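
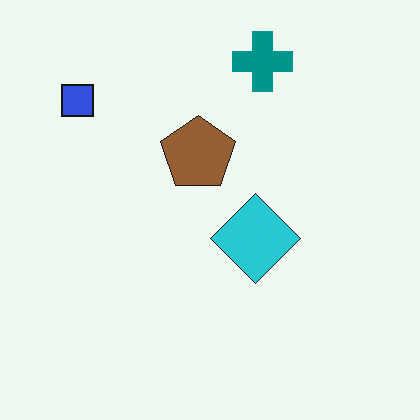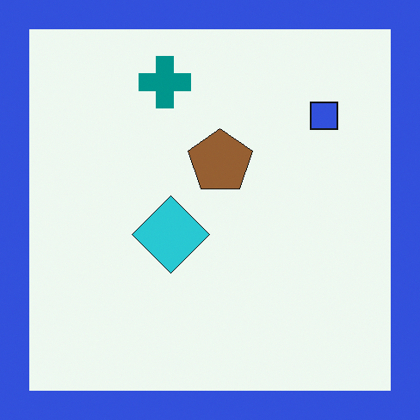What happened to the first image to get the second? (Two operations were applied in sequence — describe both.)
The transformation is: flipped horizontally (left ↔ right), then framed with a blue border.

The blue square is in the top-left of the first image and the top-right of the second — shapes on opposite sides of the vertical midline have swapped in a mirror flip. A solid blue frame runs around the edge of the second image, with the content slightly shrunk inside it.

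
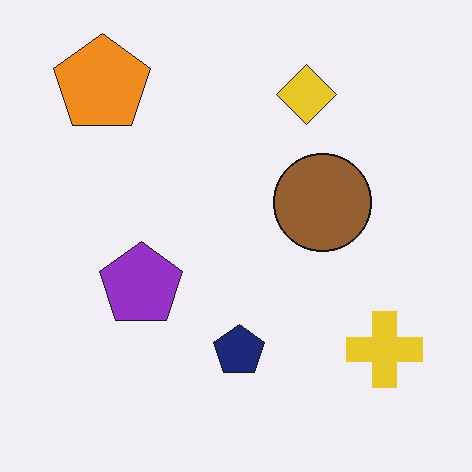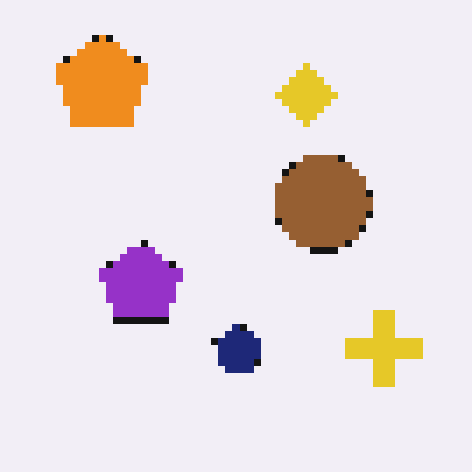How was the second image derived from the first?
This is the original image moderately pixelated.

Shapes are reduced to large square blocks; fine edges and outlines are lost — a downscale-then-upscale (mosaic) effect.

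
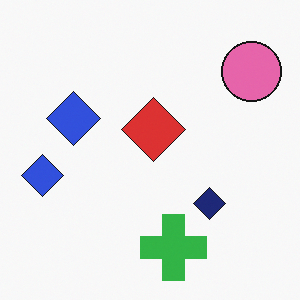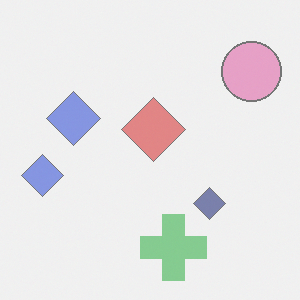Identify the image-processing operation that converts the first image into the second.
It was given much lower contrast.

Tones are pushed toward mid-grey across the whole image — a global contrast change.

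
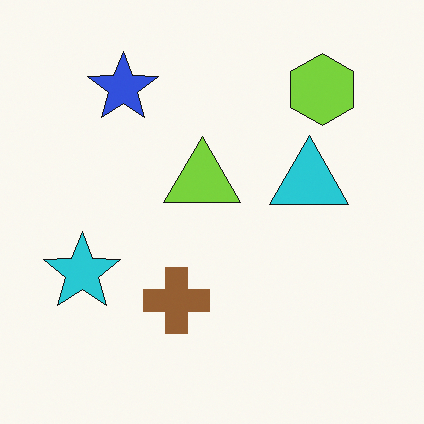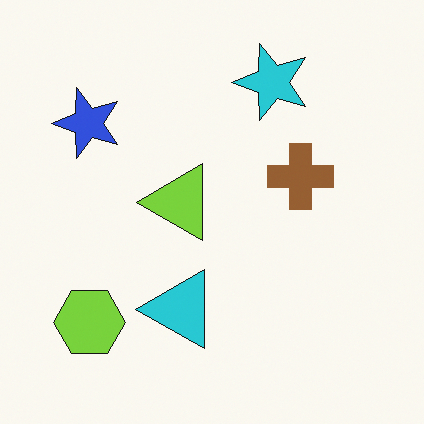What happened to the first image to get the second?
The second image is the first transposed (reflected across the top-left ↔ bottom-right diagonal).

Shapes have swapped their row and column positions — what was in the top-right is now in the bottom-left — a diagonal reflection.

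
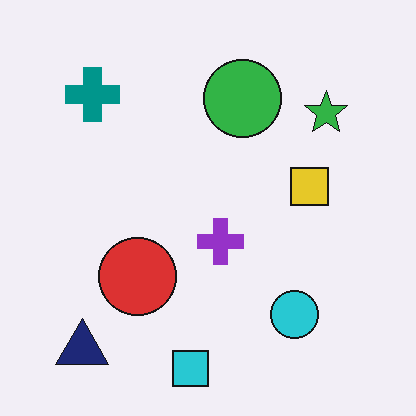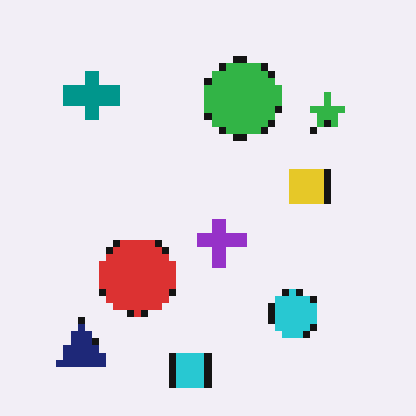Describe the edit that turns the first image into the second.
It was pixelated into visible square blocks.

Shapes are reduced to large square blocks; fine edges and outlines are lost — a downscale-then-upscale (mosaic) effect.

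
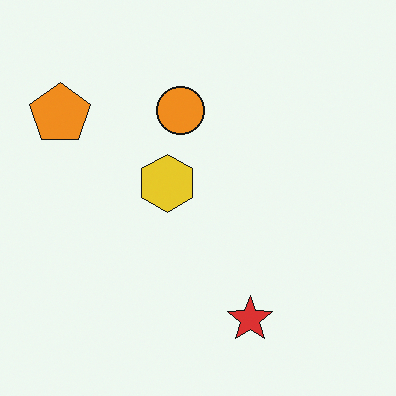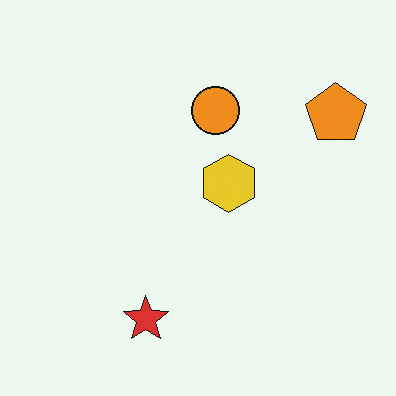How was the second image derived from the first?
The transformation is: flipped horizontally (left ↔ right).

The orange pentagon is in the top-left of the first image and the top-right of the second — shapes on opposite sides of the vertical midline have swapped in a mirror flip.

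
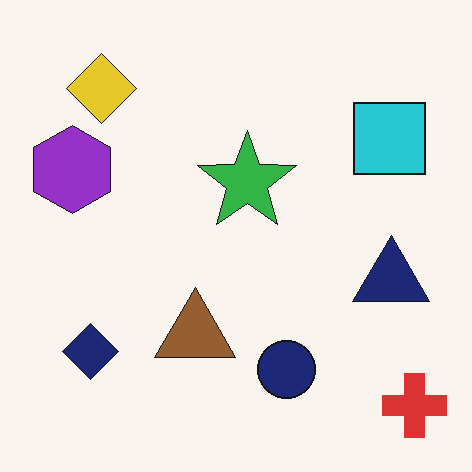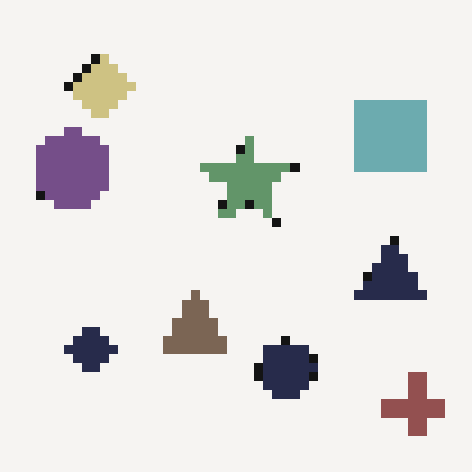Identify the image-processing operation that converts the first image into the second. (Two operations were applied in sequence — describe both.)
This is the original image coarsely pixelated, then heavily desaturated.

Shapes are reduced to large square blocks; fine edges and outlines are lost — a downscale-then-upscale (mosaic) effect. All colors are more muted and greyish — a global saturation change.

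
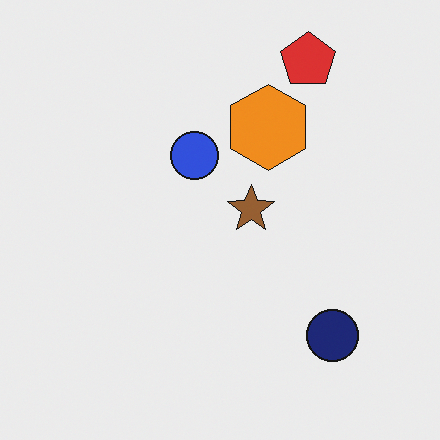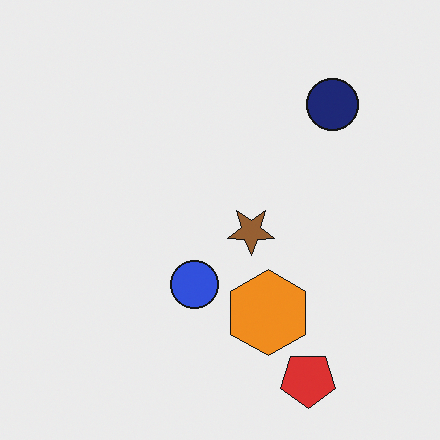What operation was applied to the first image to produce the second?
The second image is the first flipped vertically (top ↔ bottom).

The red pentagon is in the top-right of the first image and the bottom-right of the second — shapes on opposite sides of the horizontal midline have swapped in a mirror flip.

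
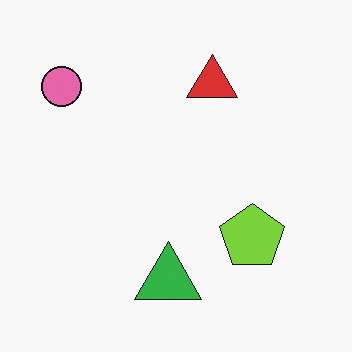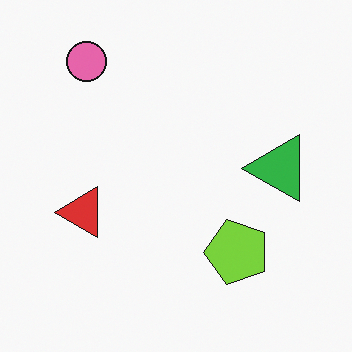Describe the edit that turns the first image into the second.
The second image is the first transposed (reflected across the top-left ↔ bottom-right diagonal).

Shapes have swapped their row and column positions — what was in the top-right is now in the bottom-left — a diagonal reflection.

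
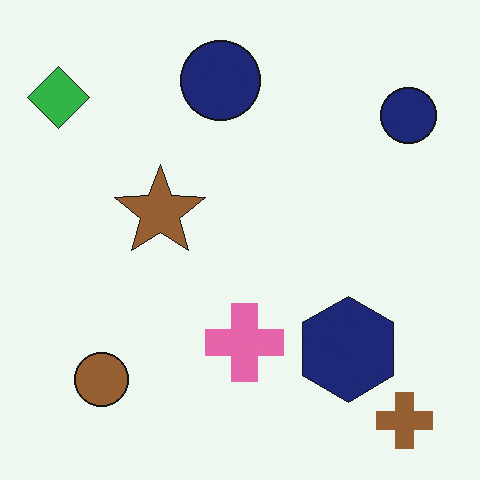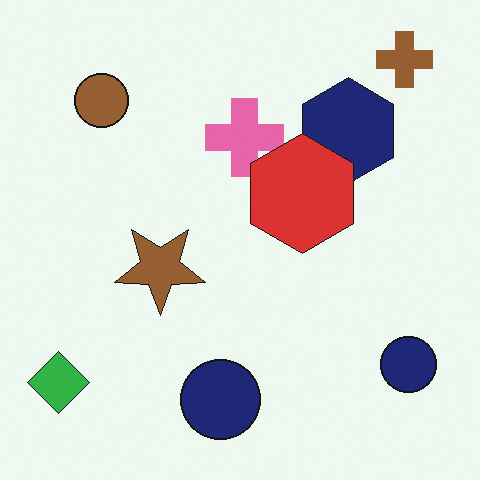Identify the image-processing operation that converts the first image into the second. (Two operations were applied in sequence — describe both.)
The image was flipped vertically (top ↔ bottom), then overlaid with an additional red hexagon.

The brown cross is in the bottom-right of the first image and the top-right of the second — shapes on opposite sides of the horizontal midline have swapped in a mirror flip. A red hexagon appears in the second image that is absent from the first.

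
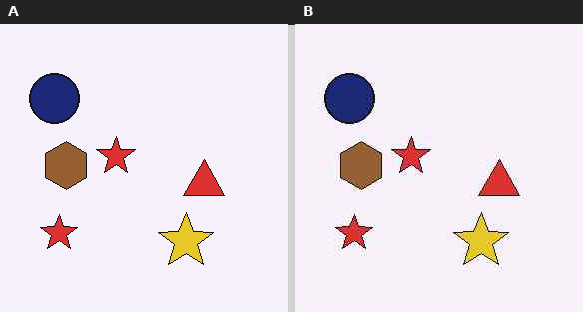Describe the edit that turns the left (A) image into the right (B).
The right (B) image is the left (A) JPEG-compressed with visible artifacts.

Blocky 8×8 compression artifacts appear around shape edges and the flat background shows ringing — characteristic JPEG degradation.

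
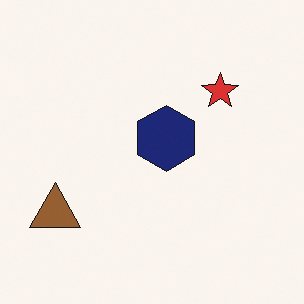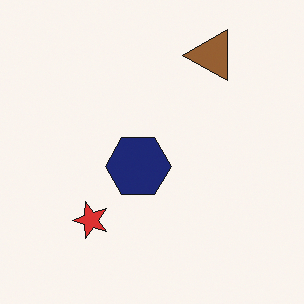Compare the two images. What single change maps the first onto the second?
The transformation is: transposed (reflected across the top-left ↔ bottom-right diagonal).

Shapes have swapped their row and column positions — what was in the top-right is now in the bottom-left — a diagonal reflection.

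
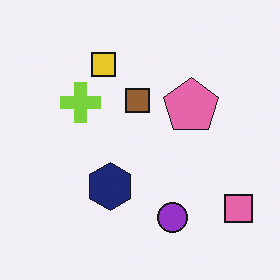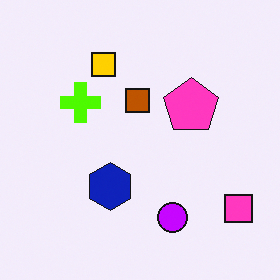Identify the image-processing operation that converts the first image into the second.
Heavily oversaturated.

All colors are more vivid — a global saturation change.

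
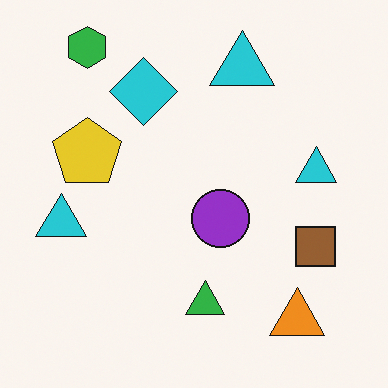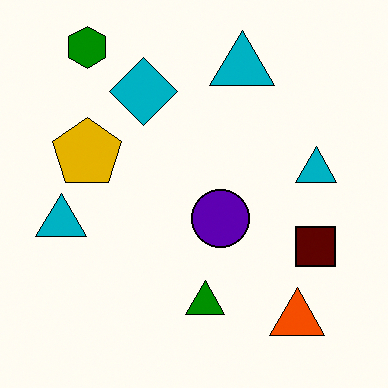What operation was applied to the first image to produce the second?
This is the original image boosted in contrast.

Tones are pushed away from mid-grey across the whole image — a global contrast change.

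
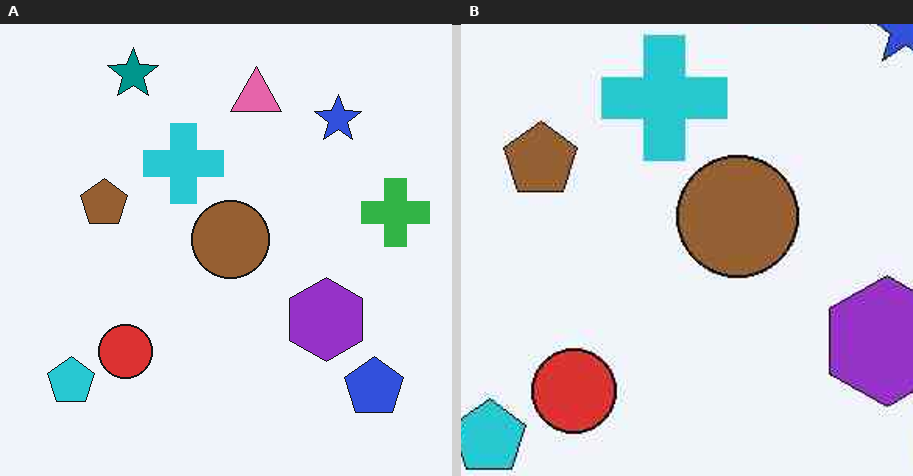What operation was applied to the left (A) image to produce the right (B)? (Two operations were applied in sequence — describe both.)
The right (B) image is the left (A) JPEG-compressed with visible artifacts, then cropped slightly and scaled back up.

Blocky 8×8 compression artifacts appear around shape edges and the flat background shows ringing — characteristic JPEG degradation. The visible shapes are larger and the field of view is narrower; shapes near the original edges may be partly or wholly outside the frame — a crop-and-rescale.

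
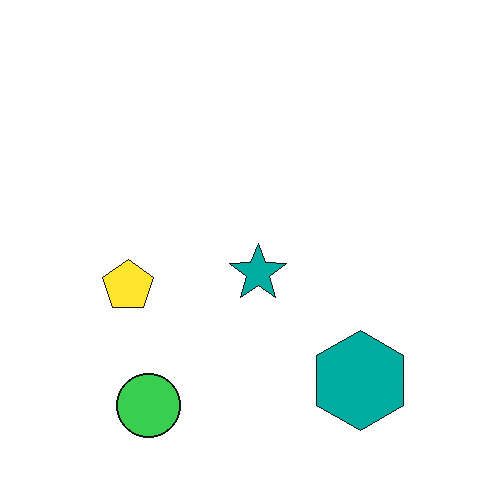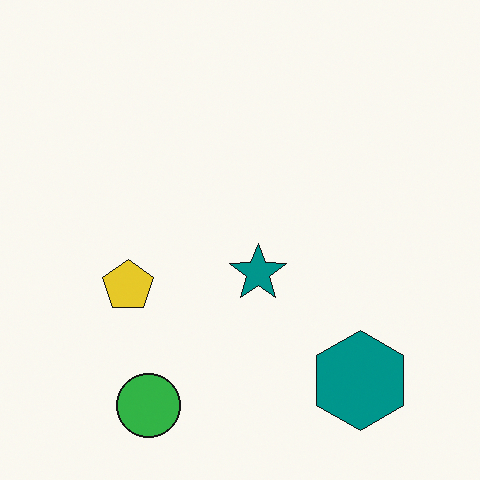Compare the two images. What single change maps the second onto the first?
This is the original image brightened a little.

Every pixel — background and shapes alike — is uniformly brightened.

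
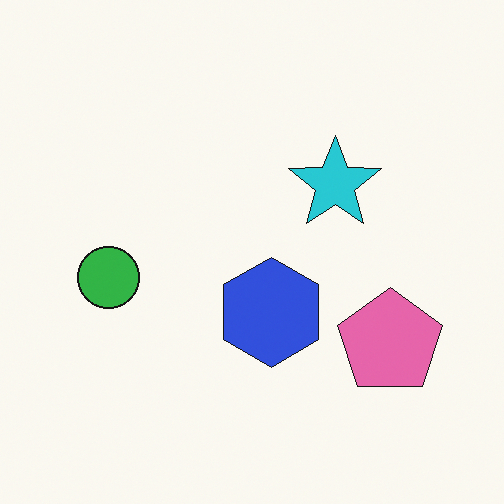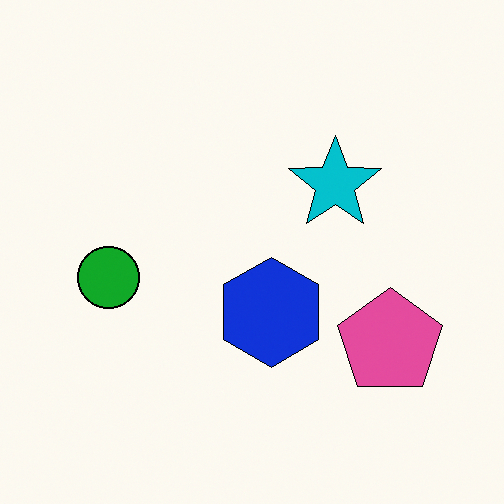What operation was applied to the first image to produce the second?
It was given slightly increased contrast.

Tones are pushed away from mid-grey across the whole image — a global contrast change.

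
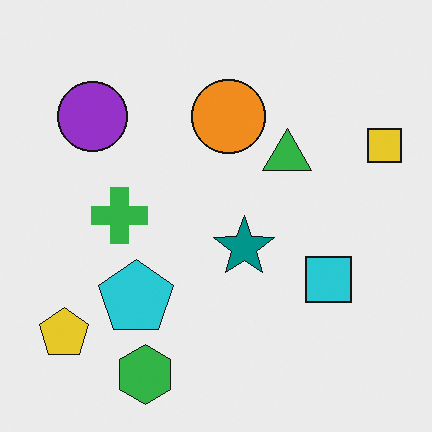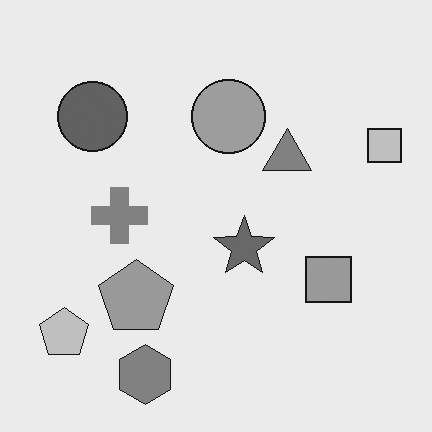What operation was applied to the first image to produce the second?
Converted to grayscale.

All color is removed — every shape is now a shade of grey.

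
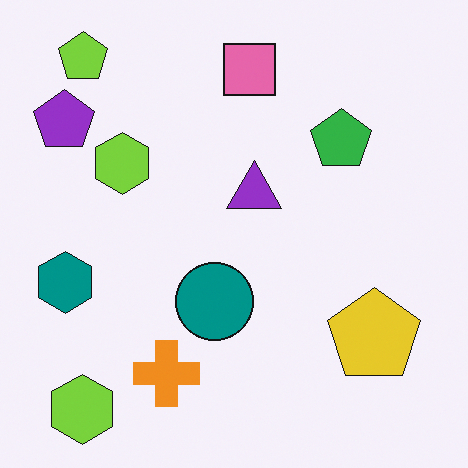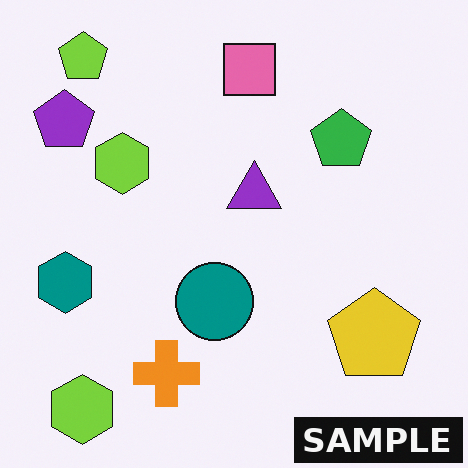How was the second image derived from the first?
The second image is the first watermarked with the text "SAMPLE" in the lower-right corner.

A dark label reading "SAMPLE" appears in the lower-right corner.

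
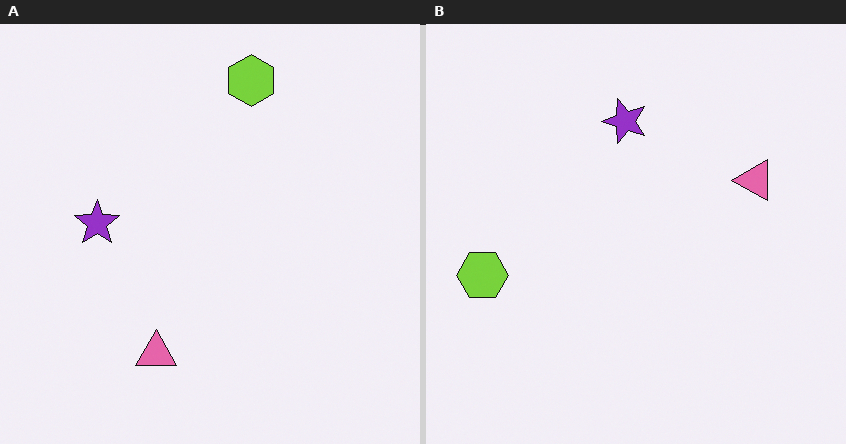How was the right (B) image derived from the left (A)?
It was transposed (reflected across the top-left ↔ bottom-right diagonal).

Shapes have swapped their row and column positions — what was in the top-right is now in the bottom-left — a diagonal reflection.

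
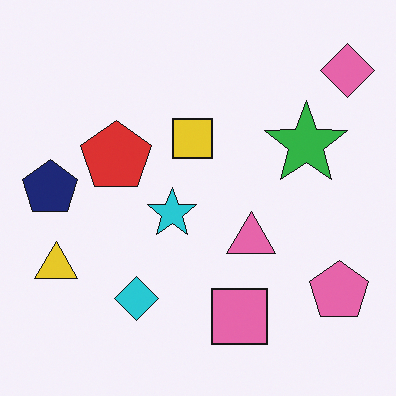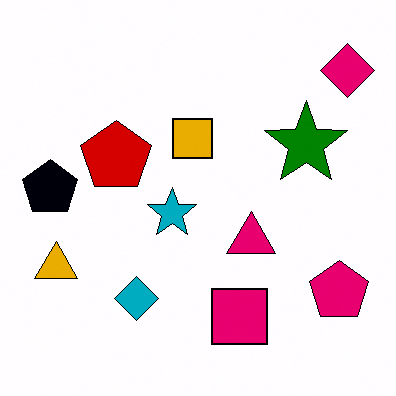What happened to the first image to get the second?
The image was boosted in contrast.

Tones are pushed away from mid-grey across the whole image — a global contrast change.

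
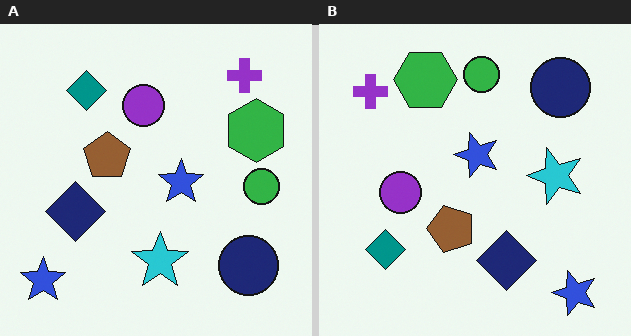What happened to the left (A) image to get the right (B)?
The image was rotated 90° counter-clockwise.

The purple cross sits in the top-right of the left (A) image and the top-left of the right (B) — consistent with a whole-image 90° counter-clockwise rotation.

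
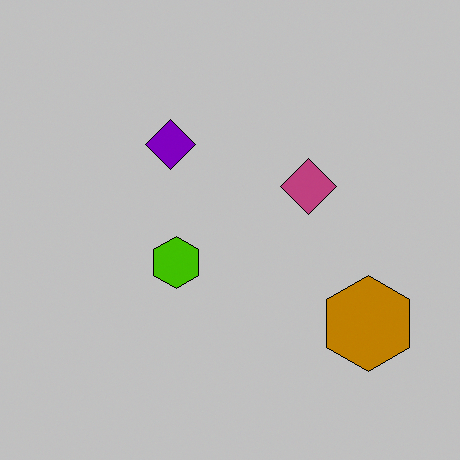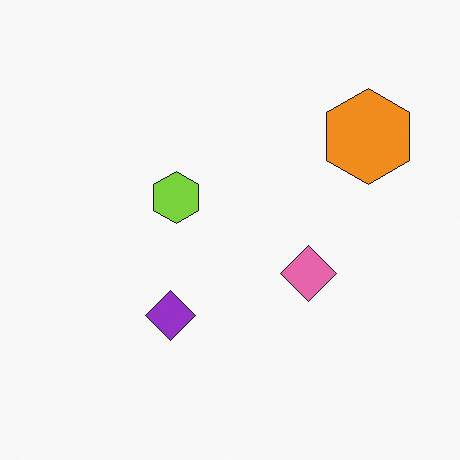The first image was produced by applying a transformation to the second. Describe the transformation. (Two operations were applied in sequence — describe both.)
The first image is the second aggressively posterized, then flipped vertically (top ↔ bottom).

Each flat color has snapped to a coarser quantized level — most visibly, the near-white background has dropped to a flat grey. The orange hexagon is in the top-right of the second image and the bottom-right of the first — shapes on opposite sides of the horizontal midline have swapped in a mirror flip.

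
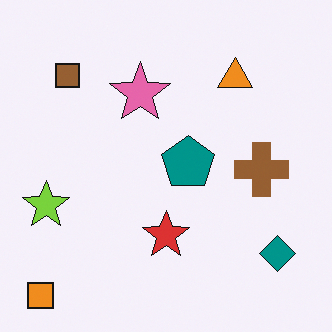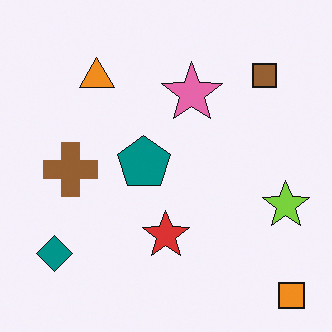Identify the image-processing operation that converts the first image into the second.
It was flipped horizontally (left ↔ right).

The orange square is in the bottom-left of the first image and the bottom-right of the second — shapes on opposite sides of the vertical midline have swapped in a mirror flip.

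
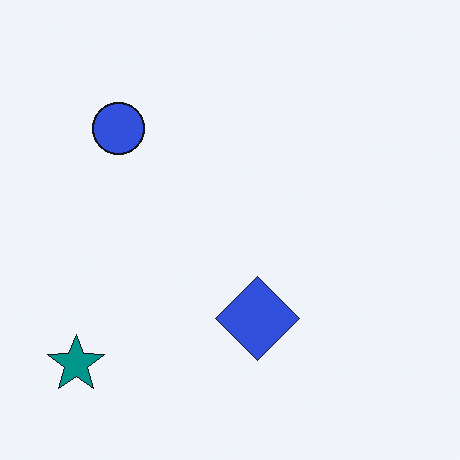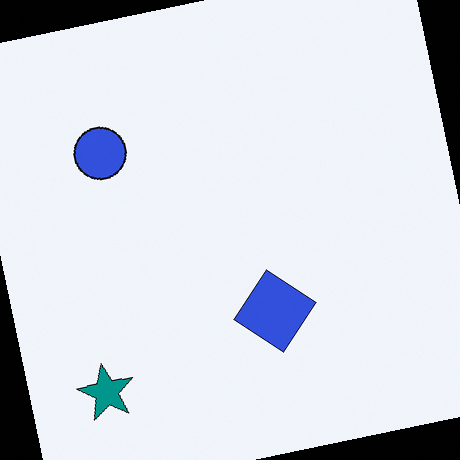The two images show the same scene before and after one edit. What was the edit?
The second image is the first rotated counter-clockwise by a small amount.

Every shape is tilted by the same angle and the image corners show triangular fill wedges — a whole-image rotation by a non-right angle.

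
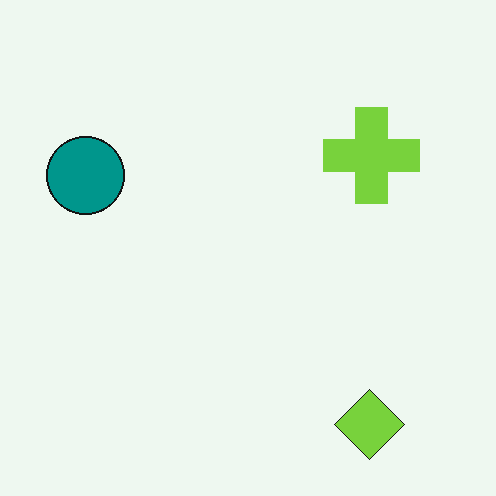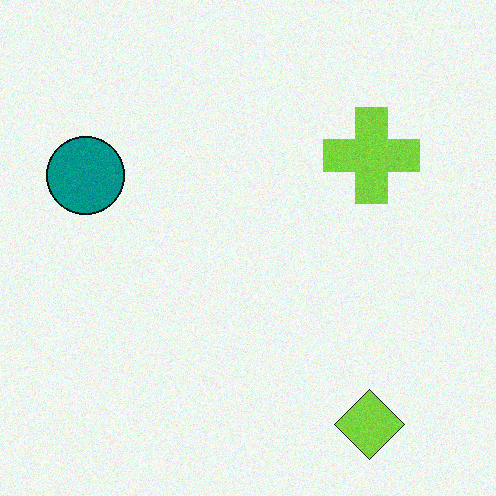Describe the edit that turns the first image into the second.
Degraded with light additive noise.

Random speckle covers the whole image, including the flat background.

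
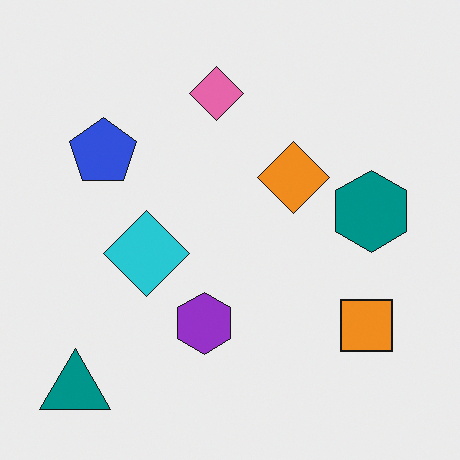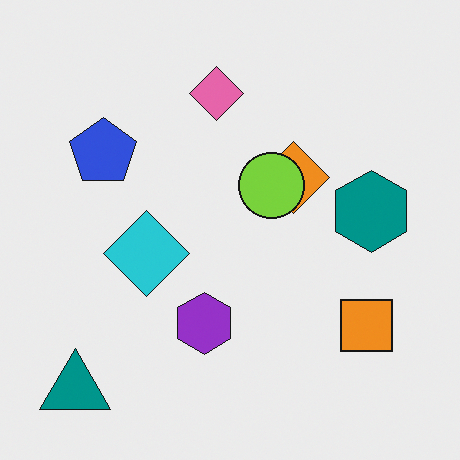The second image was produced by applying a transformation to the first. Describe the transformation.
The image was overlaid with an additional lime circle.

A lime circle appears in the second image that is absent from the first.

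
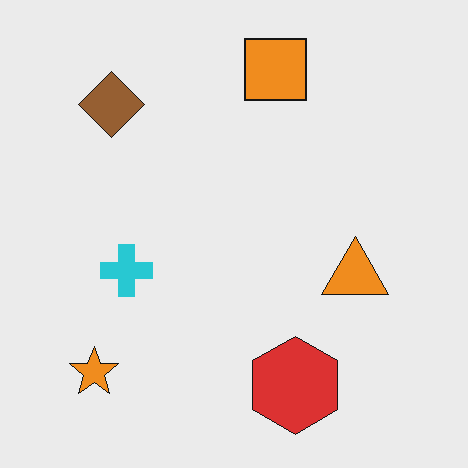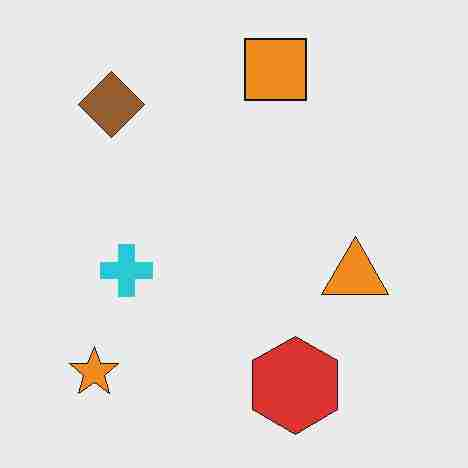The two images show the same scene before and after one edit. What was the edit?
The transformation is: heavily JPEG-compressed with obvious blocking artifacts.

Blocky 8×8 compression artifacts appear around shape edges and the flat background shows ringing — characteristic JPEG degradation.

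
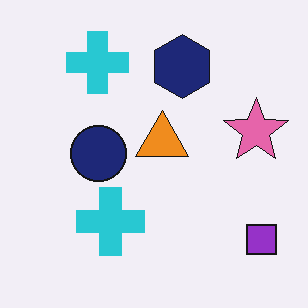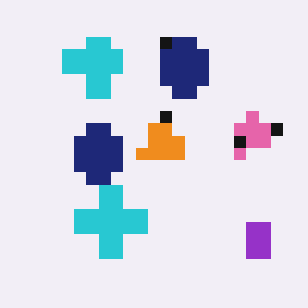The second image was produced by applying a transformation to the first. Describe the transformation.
The image was heavily pixelated into large blocks.

Shapes are reduced to large square blocks; fine edges and outlines are lost — a downscale-then-upscale (mosaic) effect.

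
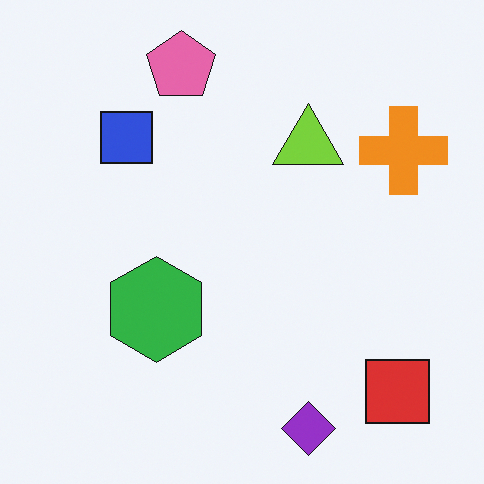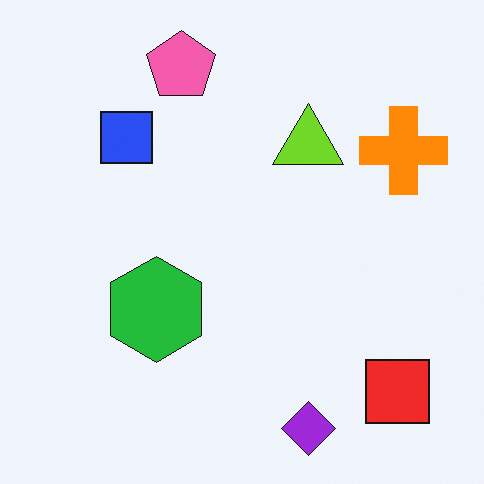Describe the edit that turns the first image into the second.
The transformation is: slightly oversaturated.

All colors are more vivid — a global saturation change.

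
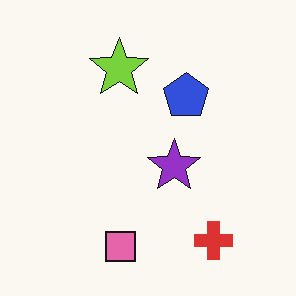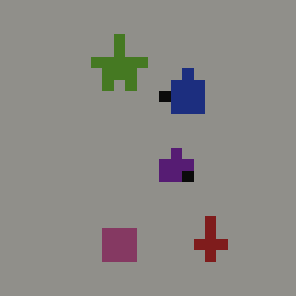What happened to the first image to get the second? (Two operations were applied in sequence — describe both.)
It was substantially darkened, then heavily pixelated into large blocks.

Every pixel — background and shapes alike — is uniformly darkened. Shapes are reduced to large square blocks; fine edges and outlines are lost — a downscale-then-upscale (mosaic) effect.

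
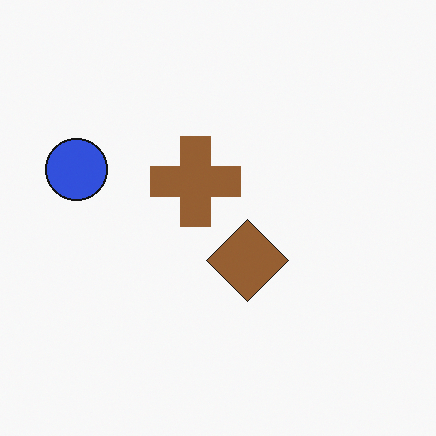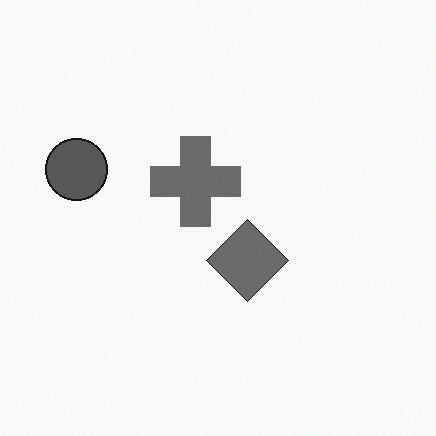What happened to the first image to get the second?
The image was converted to grayscale.

All color is removed — every shape is now a shade of grey.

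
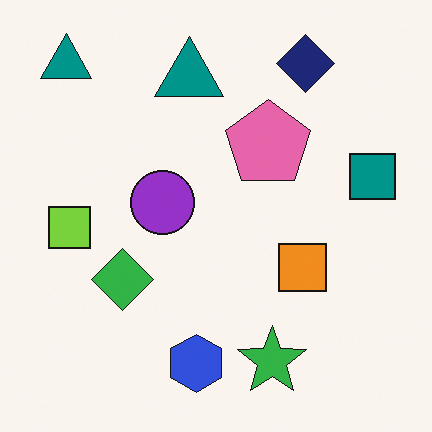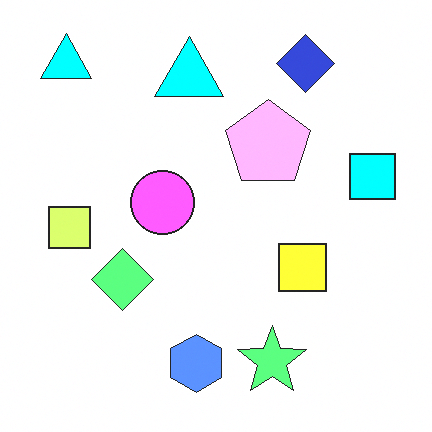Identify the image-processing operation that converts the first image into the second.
This is the original image brightened a lot.

Every pixel — background and shapes alike — is uniformly brightened.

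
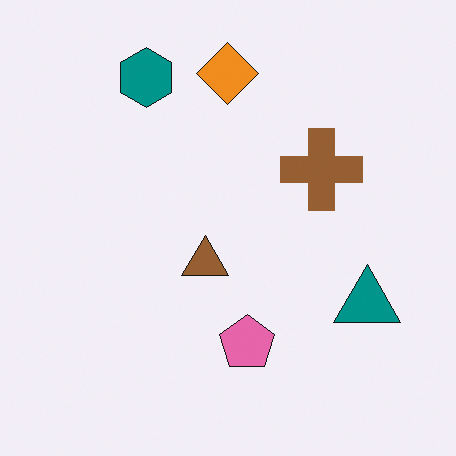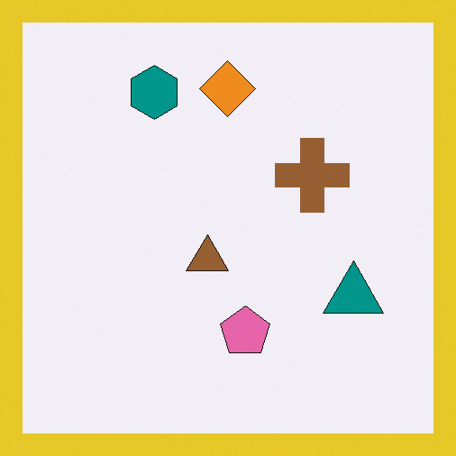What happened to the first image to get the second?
The transformation is: framed with a yellow border.

A solid yellow frame runs around the edge of the second image, with the content slightly shrunk inside it.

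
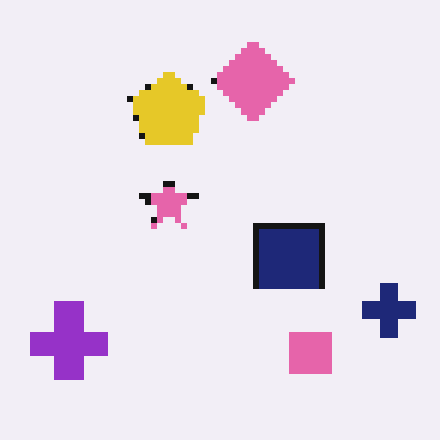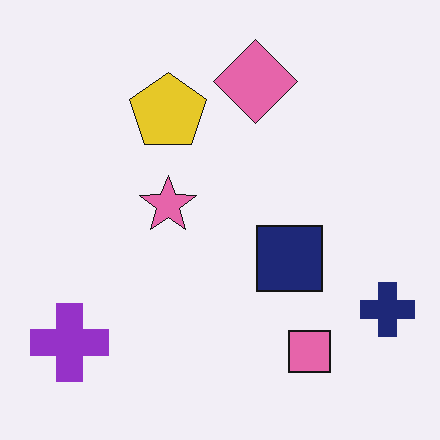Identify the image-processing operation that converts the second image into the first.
The first image is the second pixelated into visible square blocks.

Shapes are reduced to large square blocks; fine edges and outlines are lost — a downscale-then-upscale (mosaic) effect.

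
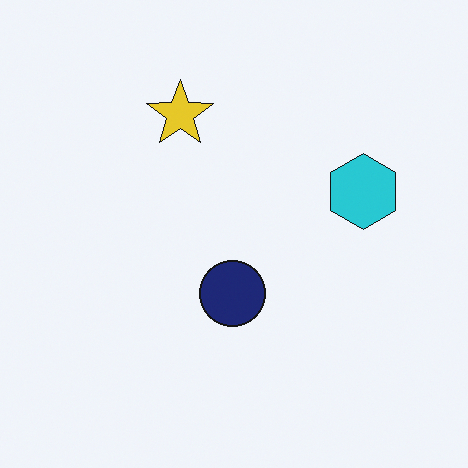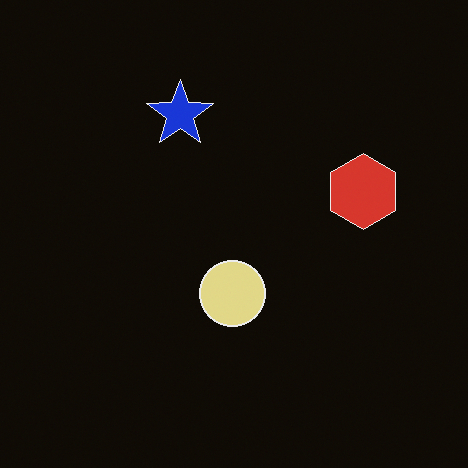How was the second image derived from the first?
Color-inverted (negative).

The light background has become dark and every shape's color is its complement — a photographic negative.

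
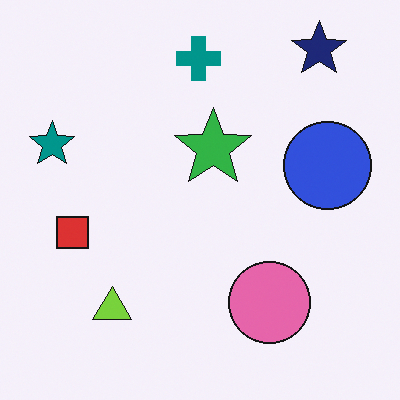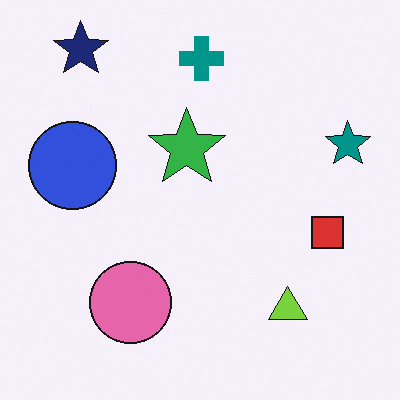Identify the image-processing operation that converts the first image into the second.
The second image is the first flipped horizontally (left ↔ right).

The teal star is in the left of the first image and the right of the second — shapes on opposite sides of the vertical midline have swapped in a mirror flip.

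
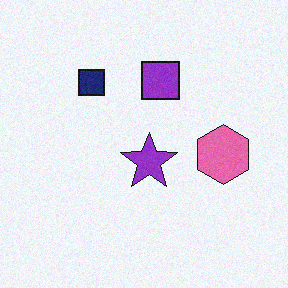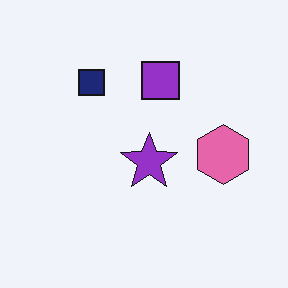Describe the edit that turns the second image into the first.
Degraded with a light layer of grain.

Random speckle covers the whole image, including the flat background.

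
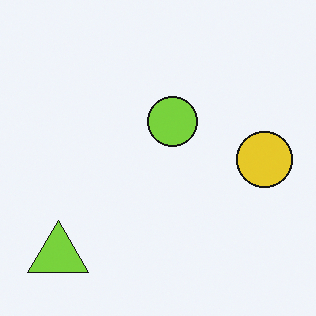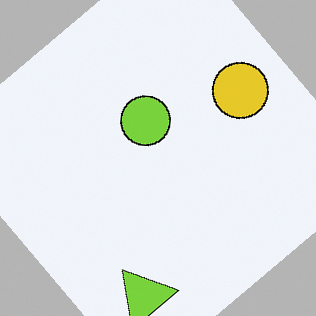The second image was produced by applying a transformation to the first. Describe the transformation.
It was rotated counter-clockwise by a large amount — several tens of degrees.

Every shape is tilted by the same angle and the image corners show triangular fill wedges — a whole-image rotation by a non-right angle.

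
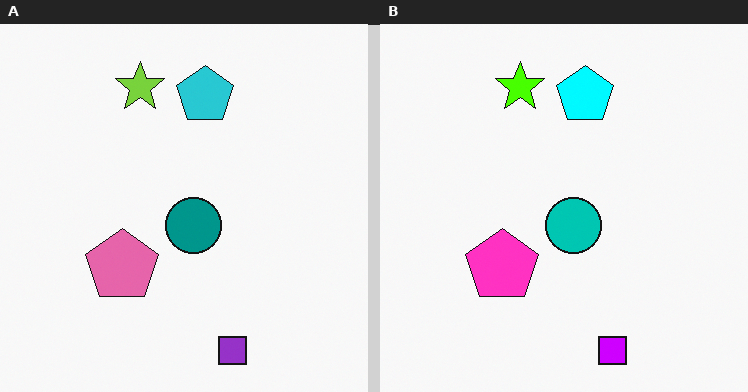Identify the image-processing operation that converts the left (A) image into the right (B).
The image was heavily oversaturated.

All colors are more vivid — a global saturation change.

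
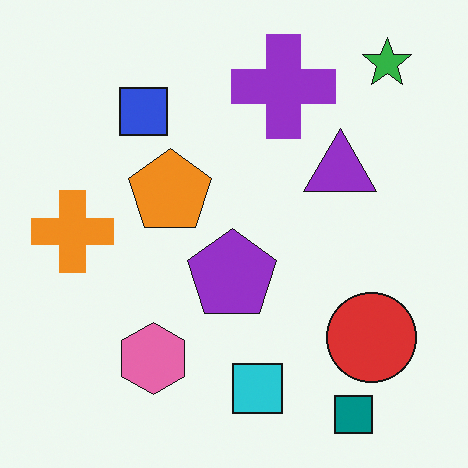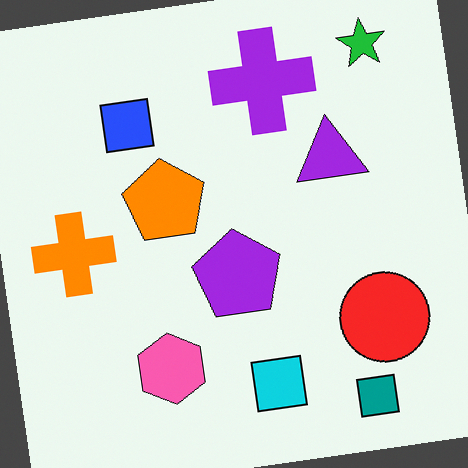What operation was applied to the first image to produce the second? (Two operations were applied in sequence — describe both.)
Rotated counter-clockwise by a slight angle, then slightly oversaturated.

Every shape is tilted by the same angle and the image corners show triangular fill wedges — a whole-image rotation by a non-right angle. All colors are more vivid — a global saturation change.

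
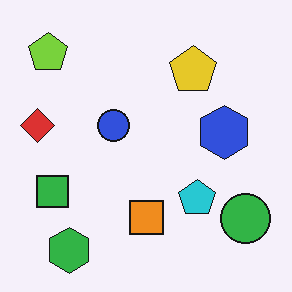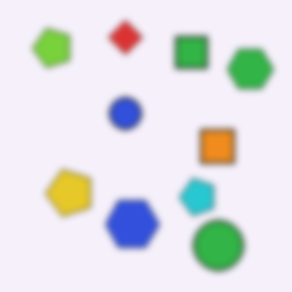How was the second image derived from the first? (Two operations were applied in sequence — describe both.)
The transformation is: transposed (reflected across the top-left ↔ bottom-right diagonal), then moderately blurred.

Shapes have swapped their row and column positions — what was in the top-right is now in the bottom-left — a diagonal reflection. Shape edges and outlines are uniformly softened across the whole image.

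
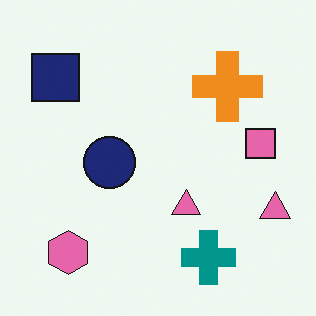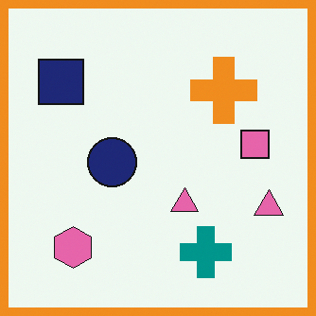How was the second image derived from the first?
Framed with a orange border.

A solid orange frame runs around the edge of the second image, with the content slightly shrunk inside it.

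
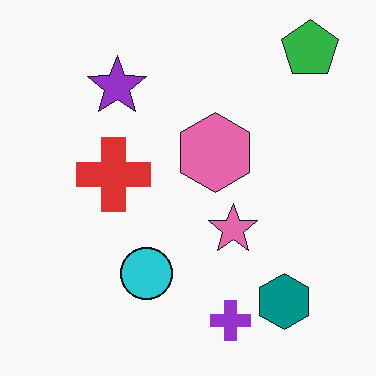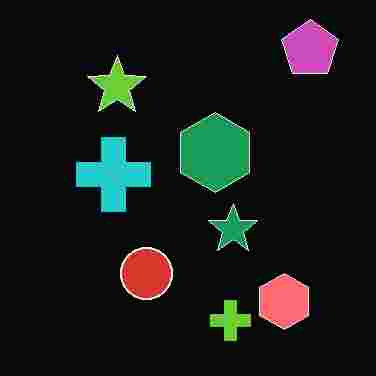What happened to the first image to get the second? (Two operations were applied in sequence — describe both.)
It was color-inverted (negative), then heavily JPEG-compressed with obvious blocking artifacts.

The light background has become dark and every shape's color is its complement — a photographic negative. Blocky 8×8 compression artifacts appear around shape edges and the flat background shows ringing — characteristic JPEG degradation.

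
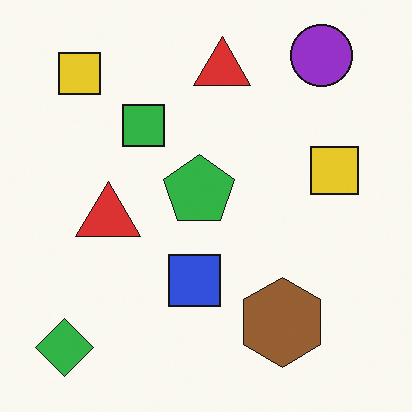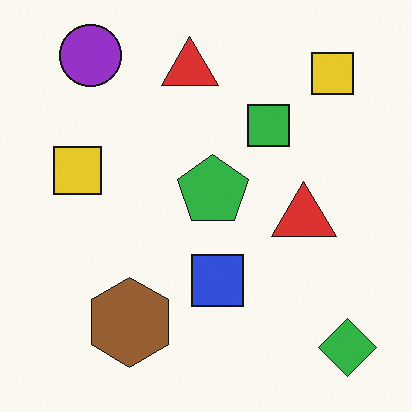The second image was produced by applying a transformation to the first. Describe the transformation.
Flipped horizontally (left ↔ right).

The green diamond is in the bottom-left of the first image and the bottom-right of the second — shapes on opposite sides of the vertical midline have swapped in a mirror flip.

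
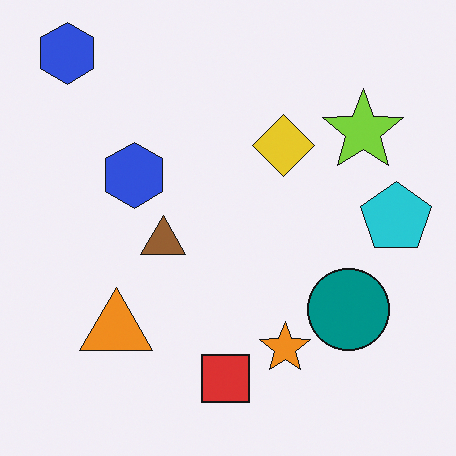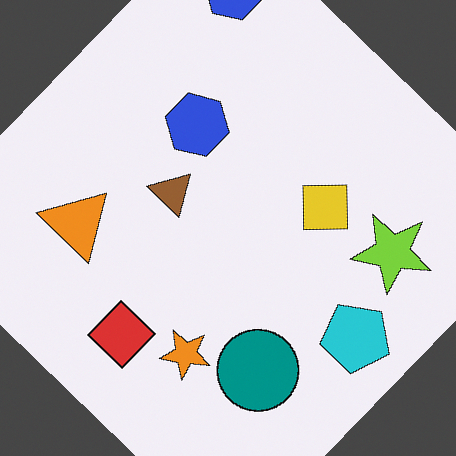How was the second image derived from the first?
It was rotated clockwise by a large amount — several tens of degrees.

Every shape is tilted by the same angle and the image corners show triangular fill wedges — a whole-image rotation by a non-right angle.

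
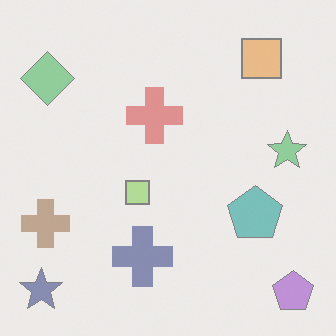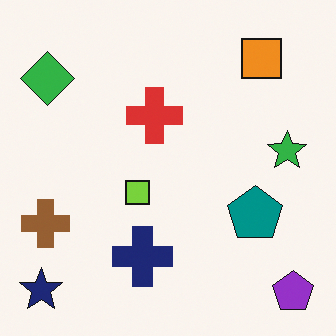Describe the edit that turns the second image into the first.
It was given much lower contrast.

Tones are pushed toward mid-grey across the whole image — a global contrast change.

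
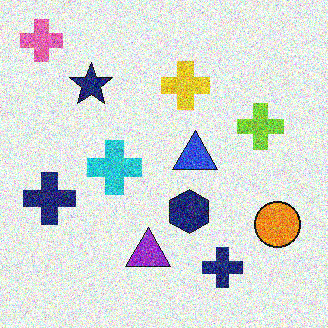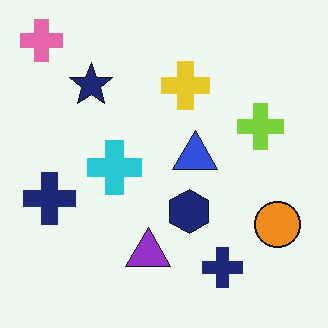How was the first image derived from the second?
It was degraded with heavy additive noise.

Random speckle covers the whole image, including the flat background.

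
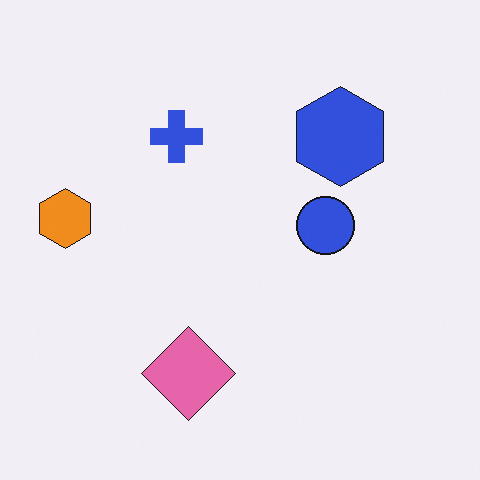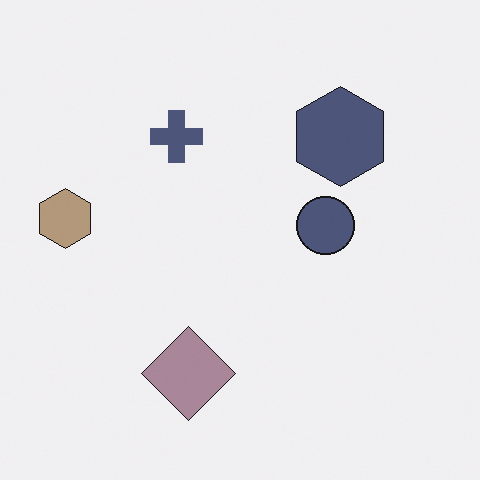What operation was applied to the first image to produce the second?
Made much more muted (saturation change).

All colors are more muted and greyish — a global saturation change.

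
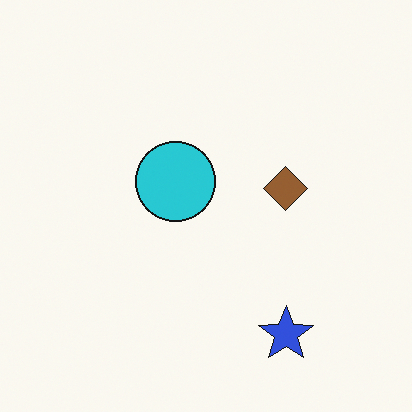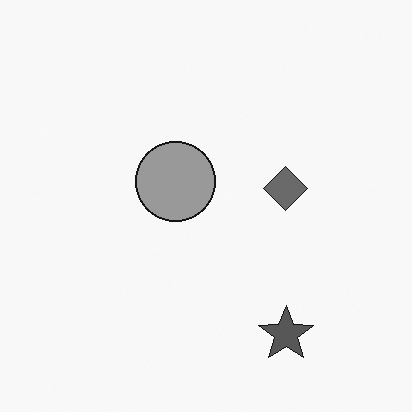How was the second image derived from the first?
Converted to grayscale.

All color is removed — every shape is now a shade of grey.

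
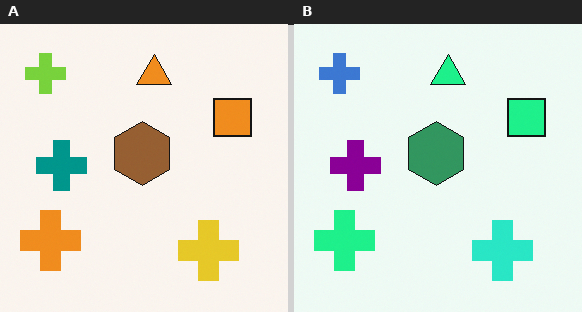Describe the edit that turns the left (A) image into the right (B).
Hue-shifted noticeably.

Every shape's color has rotated by the same amount around the hue wheel — a uniform hue shift.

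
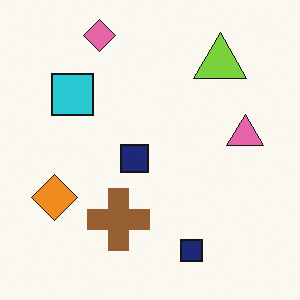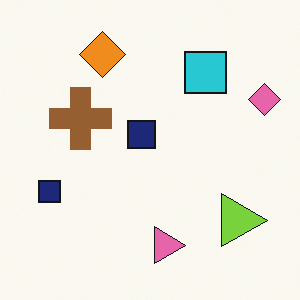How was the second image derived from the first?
This is the original image rotated 90° clockwise.

The pink diamond sits in the top-left of the first image and the top-right of the second — consistent with a whole-image 90° clockwise rotation.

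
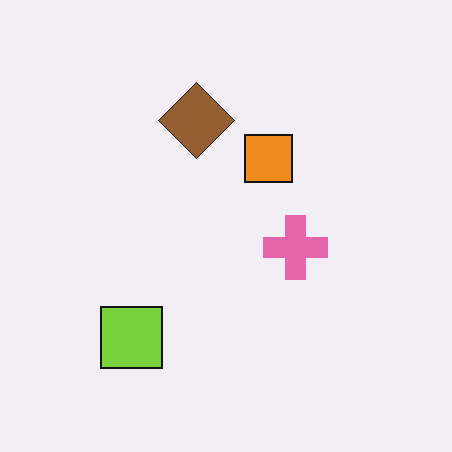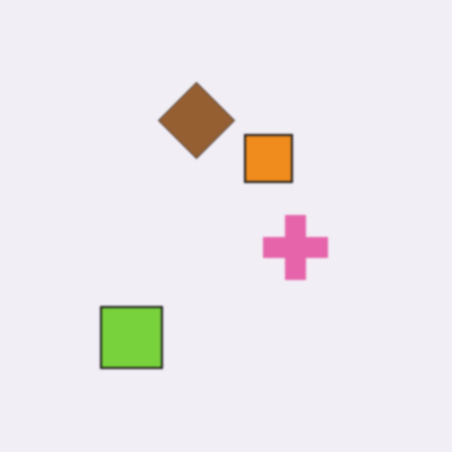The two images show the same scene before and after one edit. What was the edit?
The image was lightly blurred.

Shape edges and outlines are uniformly softened across the whole image.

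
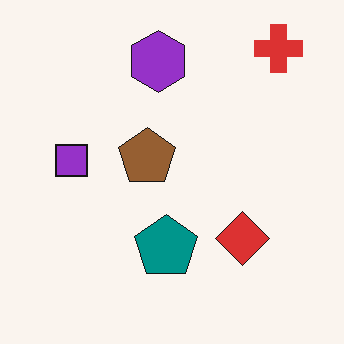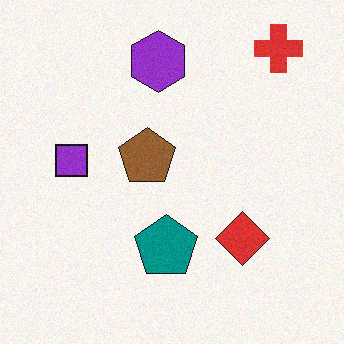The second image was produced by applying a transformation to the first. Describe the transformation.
Degraded with subtle gaussian noise.

Random speckle covers the whole image, including the flat background.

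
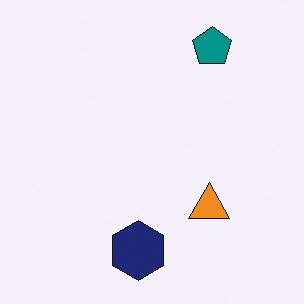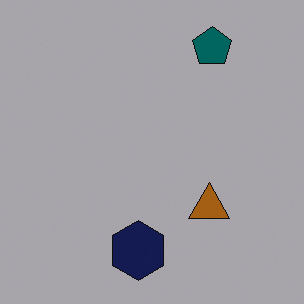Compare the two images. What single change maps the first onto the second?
The second image is the first substantially darkened.

Every pixel — background and shapes alike — is uniformly darkened.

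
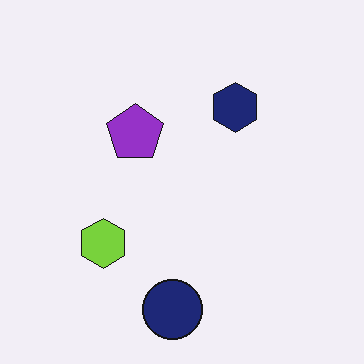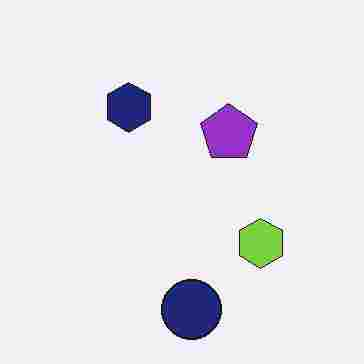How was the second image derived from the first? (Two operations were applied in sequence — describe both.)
Flipped horizontally (left ↔ right), then heavily JPEG-compressed with obvious blocking artifacts.

The lime hexagon is in the bottom-left of the first image and the bottom-right of the second — shapes on opposite sides of the vertical midline have swapped in a mirror flip. Blocky 8×8 compression artifacts appear around shape edges and the flat background shows ringing — characteristic JPEG degradation.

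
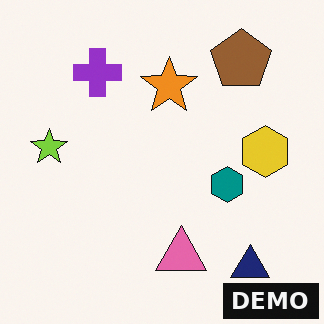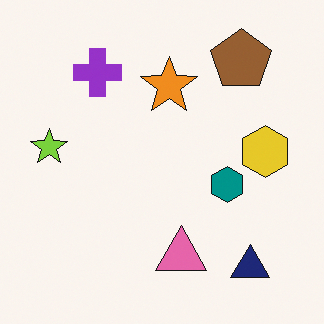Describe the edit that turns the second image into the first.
Watermarked with the text "DEMO" in the lower-right corner.

A dark label reading "DEMO" appears in the lower-right corner.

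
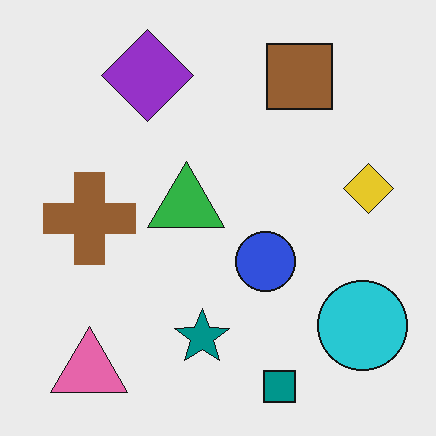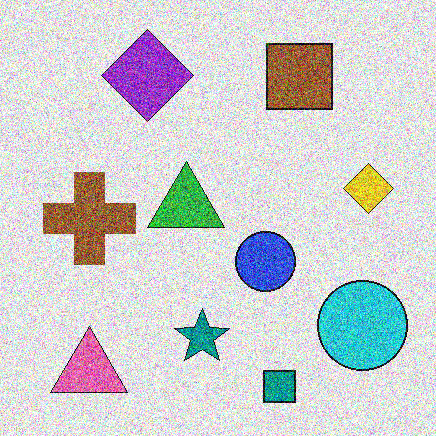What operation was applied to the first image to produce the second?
The image was degraded with a thick layer of grain.

Random speckle covers the whole image, including the flat background.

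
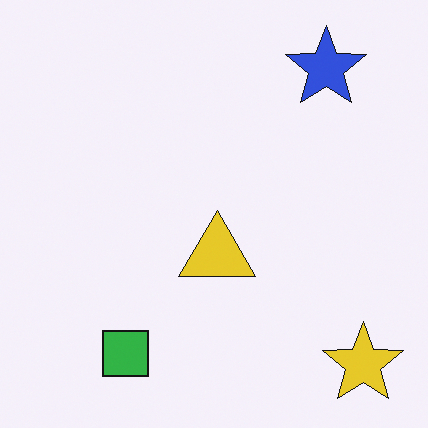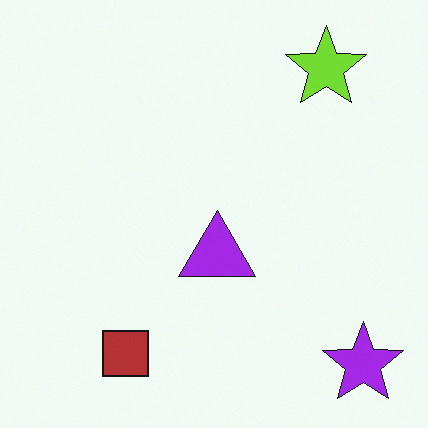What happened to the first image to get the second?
The transformation is: hue-shifted through roughly half the color wheel.

Every shape's color has rotated by the same amount around the hue wheel — a uniform hue shift.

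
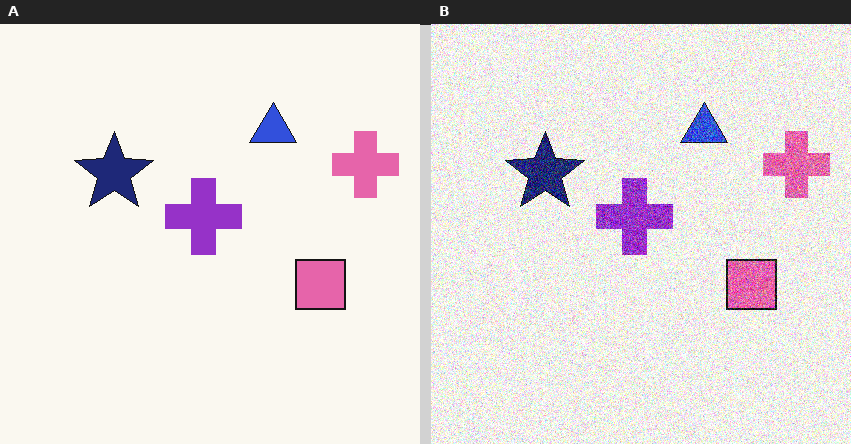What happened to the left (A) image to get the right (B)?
The right (B) image is the left (A) degraded with heavy additive noise.

Random speckle covers the whole image, including the flat background.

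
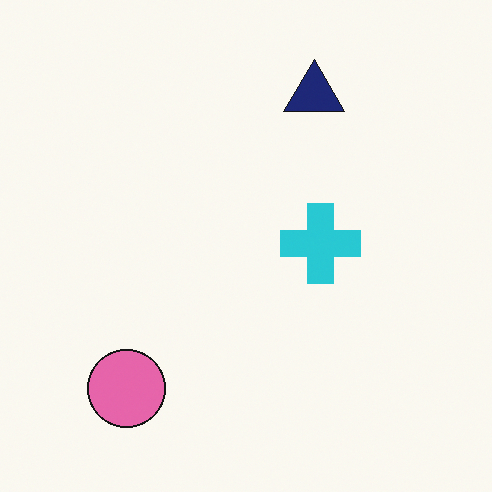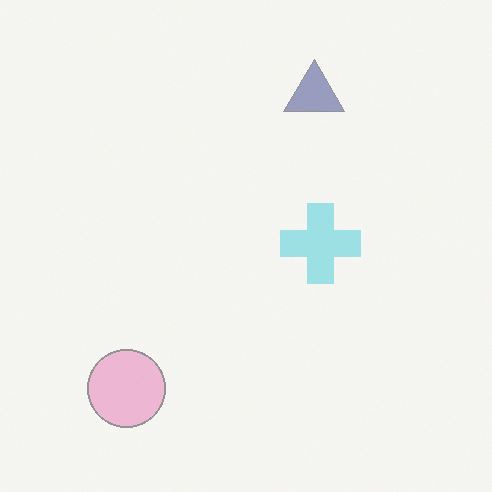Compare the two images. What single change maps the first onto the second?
The transformation is: washed out (contrast reduced).

Tones are pushed toward mid-grey across the whole image — a global contrast change.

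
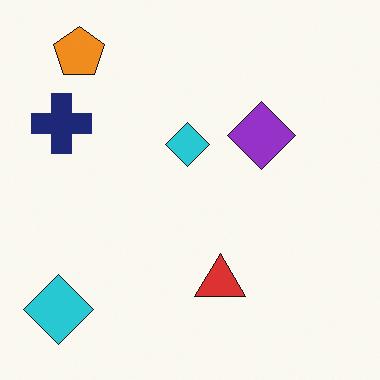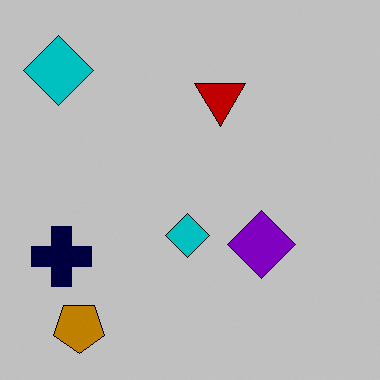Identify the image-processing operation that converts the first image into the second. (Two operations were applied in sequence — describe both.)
The image was heavily posterized to just a handful of flat colors, then flipped vertically (top ↔ bottom).

Each flat color has snapped to a coarser quantized level — most visibly, the near-white background has dropped to a flat grey. The orange pentagon is in the top-left of the first image and the bottom-left of the second — shapes on opposite sides of the horizontal midline have swapped in a mirror flip.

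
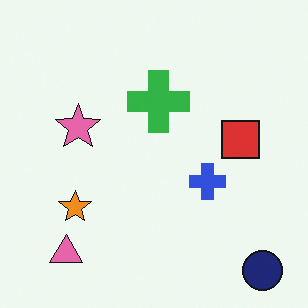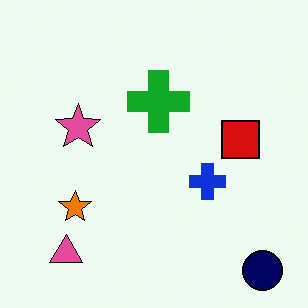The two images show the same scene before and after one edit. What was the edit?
The second image is the first given slightly increased contrast.

Tones are pushed away from mid-grey across the whole image — a global contrast change.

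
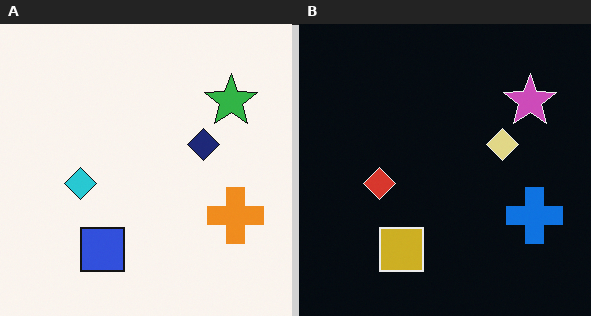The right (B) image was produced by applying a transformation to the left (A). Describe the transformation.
This is the original image color-inverted (negative).

The light background has become dark and every shape's color is its complement — a photographic negative.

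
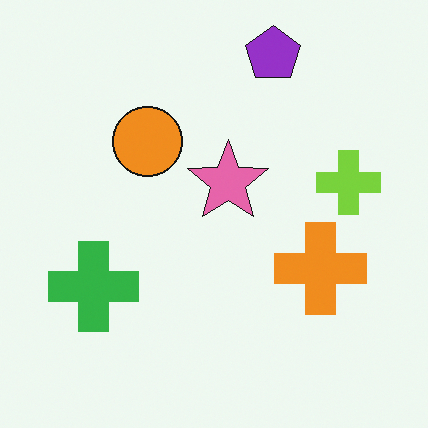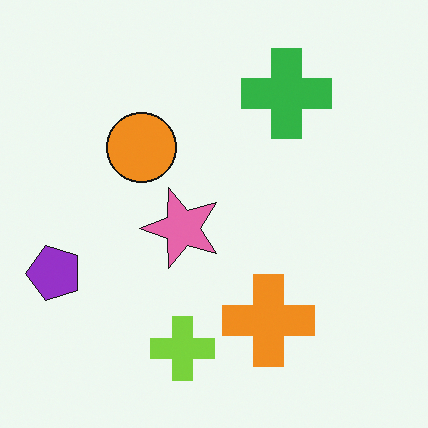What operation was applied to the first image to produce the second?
Transposed (reflected across the top-left ↔ bottom-right diagonal).

Shapes have swapped their row and column positions — what was in the top-right is now in the bottom-left — a diagonal reflection.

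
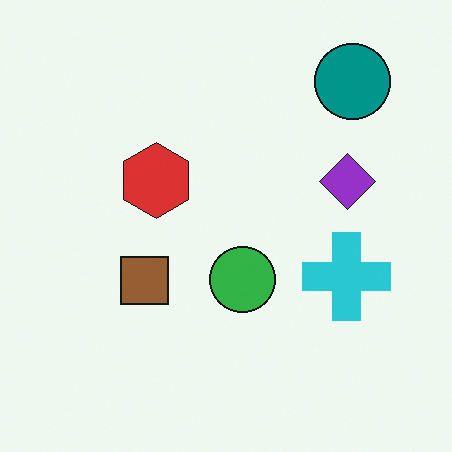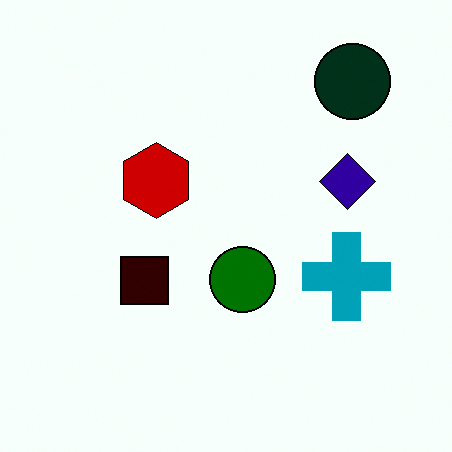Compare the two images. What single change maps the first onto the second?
Boosted in contrast.

Tones are pushed away from mid-grey across the whole image — a global contrast change.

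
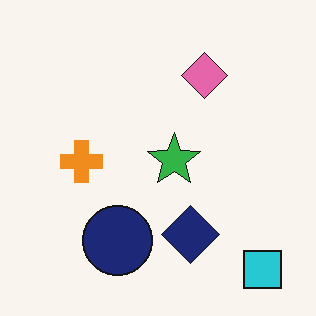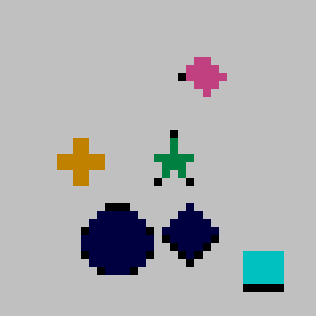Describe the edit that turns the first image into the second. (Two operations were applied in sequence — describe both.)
This is the original image aggressively posterized, then moderately pixelated.

Each flat color has snapped to a coarser quantized level — most visibly, the near-white background has dropped to a flat grey. Shapes are reduced to large square blocks; fine edges and outlines are lost — a downscale-then-upscale (mosaic) effect.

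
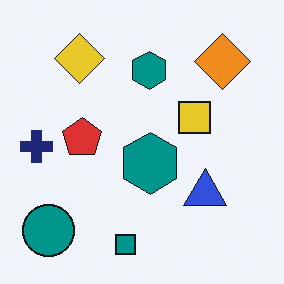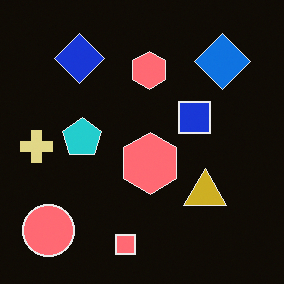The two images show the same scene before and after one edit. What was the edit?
This is the original image color-inverted (negative).

The light background has become dark and every shape's color is its complement — a photographic negative.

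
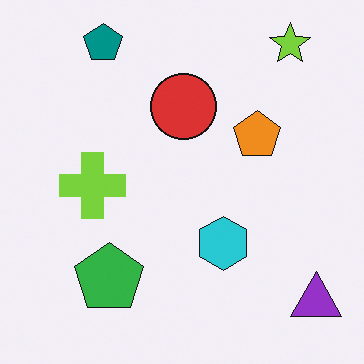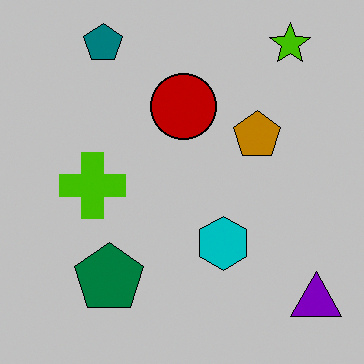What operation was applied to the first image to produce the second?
The second image is the first heavily posterized to just a handful of flat colors.

Each flat color has snapped to a coarser quantized level — most visibly, the near-white background has dropped to a flat grey.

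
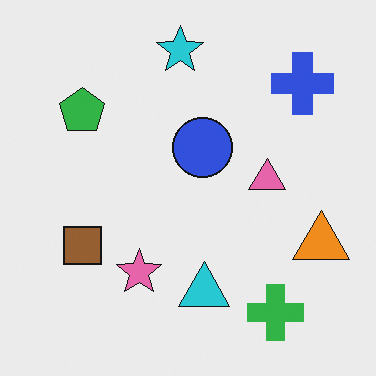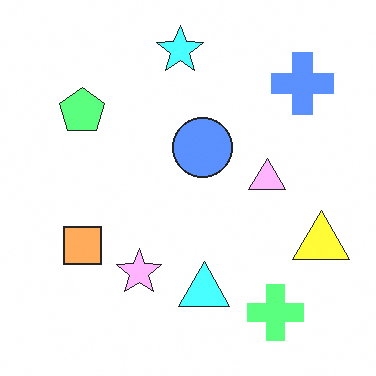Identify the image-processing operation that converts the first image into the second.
The transformation is: brightened a lot.

Every pixel — background and shapes alike — is uniformly brightened.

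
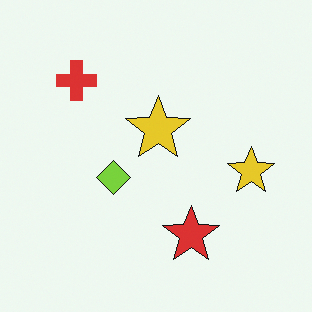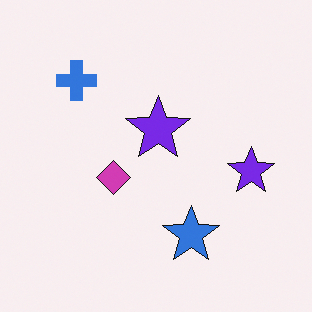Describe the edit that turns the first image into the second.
It was hue-shifted by a large amount.

Every shape's color has rotated by the same amount around the hue wheel — a uniform hue shift.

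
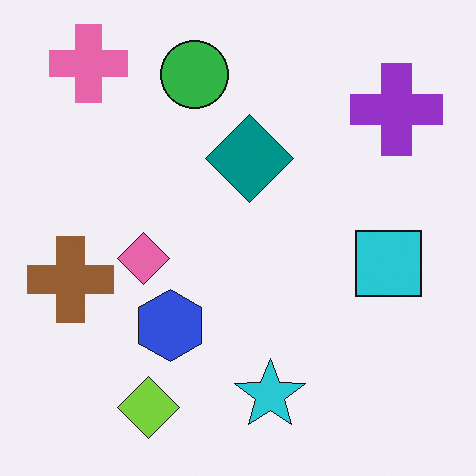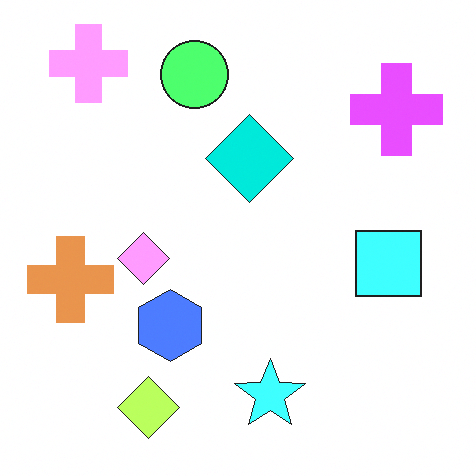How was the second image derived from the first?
This is the original image noticeably brightened.

Every pixel — background and shapes alike — is uniformly brightened.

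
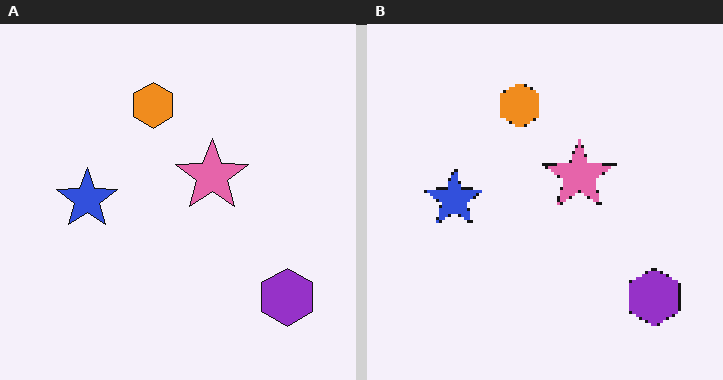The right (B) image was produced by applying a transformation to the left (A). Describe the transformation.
The image was mildly pixelated.

Shapes are reduced to large square blocks; fine edges and outlines are lost — a downscale-then-upscale (mosaic) effect.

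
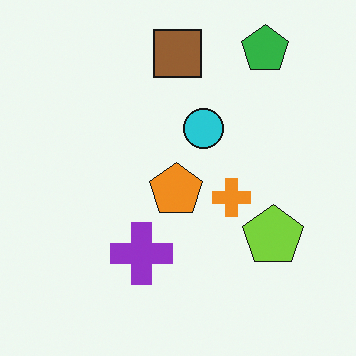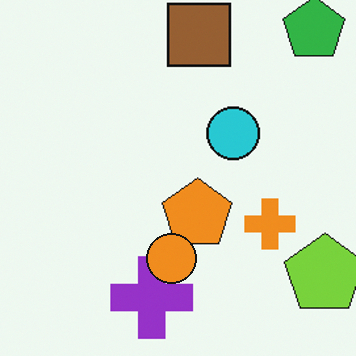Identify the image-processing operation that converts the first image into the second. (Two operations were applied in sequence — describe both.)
It was cropped slightly and scaled back up, then overlaid with an additional orange circle.

The visible shapes are larger and the field of view is narrower; shapes near the original edges may be partly or wholly outside the frame — a crop-and-rescale. An orange circle appears in the second image that is absent from the first.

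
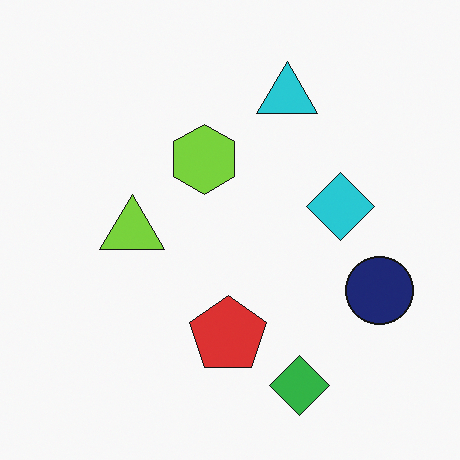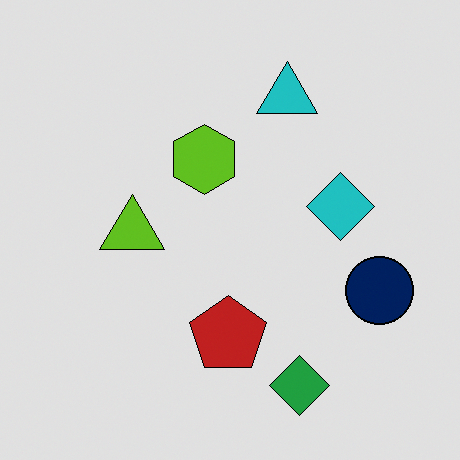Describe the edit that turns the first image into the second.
Posterized to a reduced palette.

Each flat color has snapped to a coarser quantized level — most visibly, the near-white background has dropped to a flat grey.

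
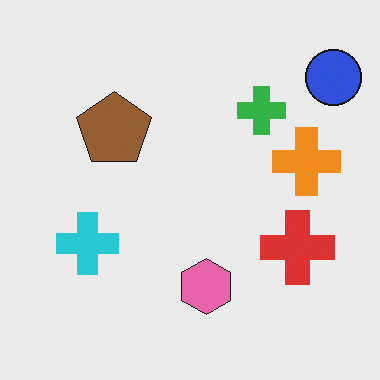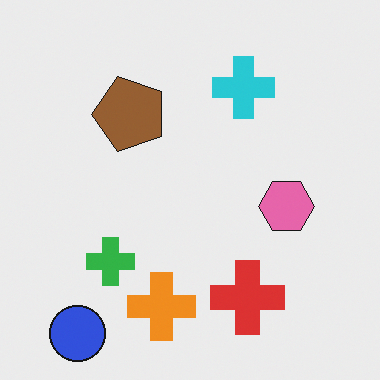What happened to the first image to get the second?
This is the original image transposed (reflected across the top-left ↔ bottom-right diagonal).

Shapes have swapped their row and column positions — what was in the top-right is now in the bottom-left — a diagonal reflection.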